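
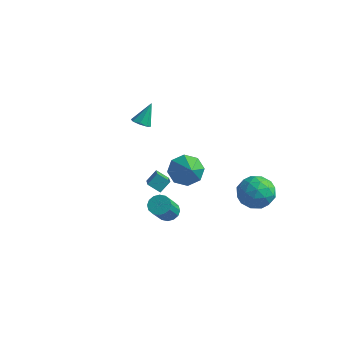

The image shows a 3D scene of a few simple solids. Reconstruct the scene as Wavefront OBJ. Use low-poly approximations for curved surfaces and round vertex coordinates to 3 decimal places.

v -2.494 0.943 -3.359
v -1.701 -0.085 -2.627
v -2.251 1.574 -2.735
v -1.458 0.547 -2.003
v -1.762 1.153 -3.857
v -0.969 0.126 -3.125
v -1.519 1.785 -3.233
v -0.726 0.757 -2.501
v 0.125 -0.716 -3.668
v 0.81 -0.725 -3.75
v 0.96 -1.814 -2.375
v 0.275 -1.804 -2.292
v 0.747 -0.453 -3.528
v 0.898 -1.541 -2.153
v 0.518 -0.251 -3.343
v 0.668 -1.339 -1.968
v 0.183 -0.174 -3.245
v 0.334 -1.262 -1.87
v -0.167 -0.242 -3.26
v -0.016 -1.33 -1.885
v -0.439 -0.436 -3.385
v -0.289 -1.525 -2.01
v -0.56 -0.706 -3.585
v -0.41 -1.795 -2.21
v -0.498 -0.979 -3.807
v -0.347 -2.067 -2.432
v -0.268 -1.181 -3.992
v -0.118 -2.269 -2.617
v 0.066 -1.258 -4.09
v 0.217 -2.346 -2.715
v 0.416 -1.19 -4.075
v 0.567 -2.278 -2.7
v 0.689 -0.995 -3.95
v 0.839 -2.084 -2.575
v 3.308 3.612 -2.971
v 4.415 3.316 -3.286
v 3.145 1.964 -1.994
v 4.252 1.668 -2.309
v 4.07 2.564 -1.55
v 4.17 3.583 -2.154
v 3.39 1.697 -3.126
v 3.49 2.716 -3.73
v 4.466 2.133 -3.381
v 4.885 2.669 -2.408
v 2.675 2.611 -2.872
v 3.094 3.147 -1.899
v 3.875 3.609 -3.214
v 3.685 1.671 -2.066
v 3.577 2.198 -1.62
v 4.228 2.024 -1.805
v 3.732 3.765 -2.549
v 4.382 3.592 -2.734
v 4.179 3.15 -1.714
v 3.178 1.688 -2.546
v 3.828 1.515 -2.731
v 3.332 3.256 -3.475
v 3.983 3.082 -3.66
v 3.381 2.13 -3.566
v 4.556 2.739 -3.455
v 4.461 1.771 -2.881
v 3.954 1.788 -3.361
v 4.013 2.386 -3.716
v 4.803 3.054 -2.883
v 4.707 2.086 -2.309
v 4.6 2.612 -1.863
v 4.659 3.211 -2.218
v 4.833 2.359 -2.939
v 2.853 3.194 -2.971
v 2.757 2.226 -2.397
v 2.901 2.069 -3.062
v 2.96 2.668 -3.417
v 3.099 3.509 -2.399
v 3.004 2.541 -1.825
v 3.547 2.894 -1.564
v 3.606 3.492 -1.919
v 2.727 2.921 -2.341
v -3.782 2.274 0.304
v -3.205 2.058 0.374
v -3.618 3.126 1.576
v -3.221 2.453 0.111
v -3.565 2.743 -0.038
v -4.037 2.759 0.012
v -4.359 2.49 0.234
v -4.344 2.095 0.496
v -3.999 1.805 0.646
v -3.528 1.79 0.595
v 2.755 -2.897 2.507
v 3.173 -3.346 1.717
v 3.865 -4.023 3.733
v 3.559 -2.723 1.939
v 3.474 -2.203 2.494
v 2.968 -2.089 3.056
v 2.337 -2.449 3.297
v 1.951 -3.072 3.075
v 2.036 -3.592 2.521
v 2.542 -3.706 1.958
f 2 4 1
f 5 2 1
f 1 4 3
f 3 5 1
f 2 8 4
f 6 2 5
f 6 8 2
f 4 8 3
f 7 5 3
f 3 8 7
f 7 6 5
f 8 6 7
f 10 9 13
f 10 13 11
f 11 13 14
f 11 14 12
f 13 9 15
f 13 15 14
f 14 15 16
f 14 16 12
f 15 9 17
f 15 17 16
f 16 17 18
f 16 18 12
f 17 9 19
f 17 19 18
f 18 19 20
f 18 20 12
f 19 9 21
f 19 21 20
f 20 21 22
f 20 22 12
f 21 9 23
f 21 23 22
f 22 23 24
f 22 24 12
f 23 9 25
f 23 25 24
f 24 25 26
f 24 26 12
f 25 9 27
f 25 27 26
f 26 27 28
f 26 28 12
f 27 9 29
f 27 29 28
f 28 29 30
f 28 30 12
f 29 9 31
f 29 31 30
f 30 31 32
f 30 32 12
f 31 9 33
f 31 33 32
f 32 33 34
f 32 34 12
f 33 9 10
f 33 10 34
f 34 10 11
f 34 11 12
f 35 72 51
f 72 46 75
f 51 75 40
f 72 75 51
f 35 51 47
f 51 40 52
f 47 52 36
f 51 52 47
f 35 47 56
f 47 36 57
f 56 57 42
f 47 57 56
f 35 56 68
f 56 42 71
f 68 71 45
f 56 71 68
f 35 68 72
f 68 45 76
f 72 76 46
f 68 76 72
f 36 52 63
f 52 40 66
f 63 66 44
f 52 66 63
f 40 75 53
f 75 46 74
f 53 74 39
f 75 74 53
f 46 76 73
f 76 45 69
f 73 69 37
f 76 69 73
f 45 71 70
f 71 42 58
f 70 58 41
f 71 58 70
f 42 57 62
f 57 36 59
f 62 59 43
f 57 59 62
f 38 64 50
f 64 44 65
f 50 65 39
f 64 65 50
f 38 50 48
f 50 39 49
f 48 49 37
f 50 49 48
f 38 48 55
f 48 37 54
f 55 54 41
f 48 54 55
f 38 55 60
f 55 41 61
f 60 61 43
f 55 61 60
f 38 60 64
f 60 43 67
f 64 67 44
f 60 67 64
f 39 65 53
f 65 44 66
f 53 66 40
f 65 66 53
f 37 49 73
f 49 39 74
f 73 74 46
f 49 74 73
f 41 54 70
f 54 37 69
f 70 69 45
f 54 69 70
f 43 61 62
f 61 41 58
f 62 58 42
f 61 58 62
f 44 67 63
f 67 43 59
f 63 59 36
f 67 59 63
f 78 77 80
f 78 80 79
f 80 77 81
f 80 81 79
f 81 77 82
f 81 82 79
f 82 77 83
f 82 83 79
f 83 77 84
f 83 84 79
f 84 77 85
f 84 85 79
f 85 77 86
f 85 86 79
f 86 77 78
f 86 78 79
f 88 87 90
f 88 90 89
f 90 87 91
f 90 91 89
f 91 87 92
f 91 92 89
f 92 87 93
f 92 93 89
f 93 87 94
f 93 94 89
f 94 87 95
f 94 95 89
f 95 87 96
f 95 96 89
f 96 87 88
f 96 88 89



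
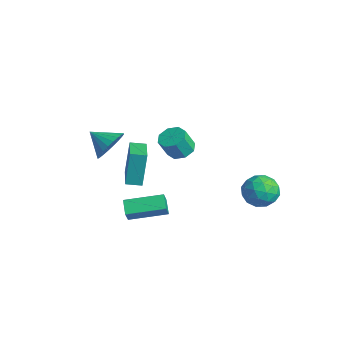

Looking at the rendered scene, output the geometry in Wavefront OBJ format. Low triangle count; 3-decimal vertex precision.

v 0.482 -0.262 0.259
v 0.898 -0.856 -0.08
v 0.993 -1.452 1.083
v 0.578 -0.858 1.421
v 1.258 -0.403 0.123
v 1.353 -1 1.285
v 1.164 0.132 0.405
v 1.259 -0.465 1.567
v 0.67 0.436 0.601
v 0.765 -0.16 1.764
v 0.067 0.332 0.597
v 0.162 -0.264 1.76
v -0.293 -0.12 0.395
v -0.198 -0.717 1.557
v -0.199 -0.655 0.113
v -0.104 -1.252 1.275
v 0.295 -0.96 -0.084
v 0.39 -1.556 1.079
v 2.317 -4.258 -1.714
v 2.696 -4.578 -0.963
v 3.142 -2.397 -1.337
v 3.521 -2.717 -0.586
v 3.099 -4.503 -2.214
v 3.478 -4.823 -1.463
v 3.924 -2.642 -1.837
v 4.303 -2.962 -1.086
v -1.222 -3.479 0.406
v -0.501 -4.222 0.636
v -2.218 -4.221 1.134
v -0.458 -3.966 0.957
v -0.53 -3.635 1.195
v -0.708 -3.281 1.312
v -0.964 -2.956 1.292
v -1.259 -2.712 1.137
v -1.549 -2.584 0.87
v -1.789 -2.592 0.533
v -1.942 -2.736 0.177
v -1.985 -2.992 -0.144
v -1.913 -3.323 -0.382
v -1.735 -3.677 -0.5
v -1.479 -4.002 -0.479
v -1.184 -4.246 -0.324
v -0.894 -4.374 -0.058
v -0.654 -4.366 0.279
v -3.4 -1.729 -3.457
v -3.686 -1.294 -1.402
v -3.011 -0.914 -3.575
v -3.298 -0.48 -1.52
v -1.522 -2.56 -3.02
v -1.809 -2.126 -0.965
v -1.134 -1.746 -3.138
v -1.42 -1.311 -1.083
v 3.154 3.099 -1.781
v 3.927 3.053 -2.523
v 4.053 2.007 -0.777
v 4.826 1.961 -1.519
v 4.667 2.866 -0.965
v 4.111 3.541 -1.586
v 3.869 1.519 -1.714
v 3.313 2.194 -2.335
v 4.369 2.077 -2.482
v 4.862 2.909 -2.019
v 3.118 2.151 -1.281
v 3.611 2.983 -0.818
v 3.461 3.172 -2.24
v 4.519 1.888 -1.06
v 4.425 2.42 -0.734
v 4.88 2.393 -1.17
v 3.57 3.459 -1.689
v 4.024 3.432 -2.126
v 4.459 3.321 -1.21
v 3.956 1.628 -1.174
v 4.41 1.601 -1.611
v 3.1 2.667 -2.13
v 3.555 2.64 -2.566
v 3.521 1.739 -2.09
v 4.175 2.571 -2.652
v 4.704 1.929 -2.062
v 4.141 1.67 -2.177
v 3.815 2.066 -2.541
v 4.465 3.06 -2.38
v 4.994 2.418 -1.79
v 4.901 2.95 -1.464
v 4.574 3.347 -1.829
v 4.725 2.487 -2.356
v 2.986 2.642 -1.51
v 3.515 2 -0.92
v 3.406 1.713 -1.471
v 3.079 2.11 -1.836
v 3.276 3.131 -1.238
v 3.805 2.489 -0.648
v 4.165 2.994 -0.759
v 3.839 3.39 -1.123
v 3.255 2.573 -0.944
f 2 1 5
f 2 5 3
f 3 5 6
f 3 6 4
f 5 1 7
f 5 7 6
f 6 7 8
f 6 8 4
f 7 1 9
f 7 9 8
f 8 9 10
f 8 10 4
f 9 1 11
f 9 11 10
f 10 11 12
f 10 12 4
f 11 1 13
f 11 13 12
f 12 13 14
f 12 14 4
f 13 1 15
f 13 15 14
f 14 15 16
f 14 16 4
f 15 1 17
f 15 17 16
f 16 17 18
f 16 18 4
f 17 1 2
f 17 2 18
f 18 2 3
f 18 3 4
f 20 22 19
f 23 20 19
f 19 22 21
f 21 23 19
f 20 26 22
f 24 20 23
f 24 26 20
f 22 26 21
f 25 23 21
f 21 26 25
f 25 24 23
f 26 24 25
f 28 27 30
f 28 30 29
f 30 27 31
f 30 31 29
f 31 27 32
f 31 32 29
f 32 27 33
f 32 33 29
f 33 27 34
f 33 34 29
f 34 27 35
f 34 35 29
f 35 27 36
f 35 36 29
f 36 27 37
f 36 37 29
f 37 27 38
f 37 38 29
f 38 27 39
f 38 39 29
f 39 27 40
f 39 40 29
f 40 27 41
f 40 41 29
f 41 27 42
f 41 42 29
f 42 27 43
f 42 43 29
f 43 27 44
f 43 44 29
f 44 27 28
f 44 28 29
f 46 48 45
f 49 46 45
f 45 48 47
f 47 49 45
f 46 52 48
f 50 46 49
f 50 52 46
f 48 52 47
f 51 49 47
f 47 52 51
f 51 50 49
f 52 50 51
f 53 90 69
f 90 64 93
f 69 93 58
f 90 93 69
f 53 69 65
f 69 58 70
f 65 70 54
f 69 70 65
f 53 65 74
f 65 54 75
f 74 75 60
f 65 75 74
f 53 74 86
f 74 60 89
f 86 89 63
f 74 89 86
f 53 86 90
f 86 63 94
f 90 94 64
f 86 94 90
f 54 70 81
f 70 58 84
f 81 84 62
f 70 84 81
f 58 93 71
f 93 64 92
f 71 92 57
f 93 92 71
f 64 94 91
f 94 63 87
f 91 87 55
f 94 87 91
f 63 89 88
f 89 60 76
f 88 76 59
f 89 76 88
f 60 75 80
f 75 54 77
f 80 77 61
f 75 77 80
f 56 82 68
f 82 62 83
f 68 83 57
f 82 83 68
f 56 68 66
f 68 57 67
f 66 67 55
f 68 67 66
f 56 66 73
f 66 55 72
f 73 72 59
f 66 72 73
f 56 73 78
f 73 59 79
f 78 79 61
f 73 79 78
f 56 78 82
f 78 61 85
f 82 85 62
f 78 85 82
f 57 83 71
f 83 62 84
f 71 84 58
f 83 84 71
f 55 67 91
f 67 57 92
f 91 92 64
f 67 92 91
f 59 72 88
f 72 55 87
f 88 87 63
f 72 87 88
f 61 79 80
f 79 59 76
f 80 76 60
f 79 76 80
f 62 85 81
f 85 61 77
f 81 77 54
f 85 77 81



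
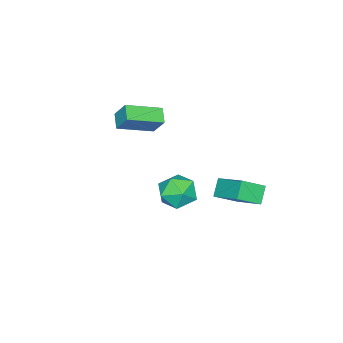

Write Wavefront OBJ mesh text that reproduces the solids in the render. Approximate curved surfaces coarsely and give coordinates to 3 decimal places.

v -0.245 -2.005 1.199
v -0.091 -1.248 2.282
v 0.431 -1.46 0.722
v 0.584 -0.704 1.805
v 1.256 -3.276 1.875
v 1.409 -2.52 2.958
v 1.931 -2.732 1.398
v 2.085 -1.975 2.481
v 0.421 2.382 -1.365
v 1.028 4.094 -0.394
v -0.592 3.177 -2.135
v 0.015 4.89 -1.164
v 1.185 2.57 -2.176
v 1.792 4.283 -1.205
v 0.172 3.366 -2.946
v 0.779 5.078 -1.975
v 2.718 2.356 -0.488
v 3.237 2.628 0.472
v 4.183 1.412 -1.012
v 4.702 1.684 -0.052
v 3.823 0.982 -0.037
v 2.918 1.565 0.287
v 4.502 2.475 -0.827
v 3.597 3.058 -0.503
v 4.34 2.701 0.263
v 3.92 1.779 0.751
v 3.5 2.261 -1.291
v 3.08 1.339 -0.803
f 2 4 1
f 5 2 1
f 1 4 3
f 3 5 1
f 2 8 4
f 6 2 5
f 6 8 2
f 4 8 3
f 7 5 3
f 3 8 7
f 7 6 5
f 8 6 7
f 10 12 9
f 13 10 9
f 9 12 11
f 11 13 9
f 10 16 12
f 14 10 13
f 14 16 10
f 12 16 11
f 15 13 11
f 11 16 15
f 15 14 13
f 16 14 15
f 17 28 22
f 17 22 18
f 17 18 24
f 17 24 27
f 17 27 28
f 18 22 26
f 22 28 21
f 28 27 19
f 27 24 23
f 24 18 25
f 20 26 21
f 20 21 19
f 20 19 23
f 20 23 25
f 20 25 26
f 21 26 22
f 19 21 28
f 23 19 27
f 25 23 24
f 26 25 18



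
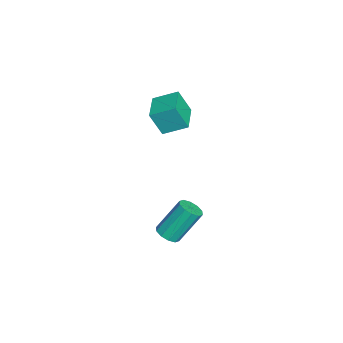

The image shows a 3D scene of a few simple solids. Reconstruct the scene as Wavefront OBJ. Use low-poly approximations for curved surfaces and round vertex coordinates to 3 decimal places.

v -4.376 -2.411 0.834
v -4.344 -3.065 2.228
v -4.365 -1.098 1.45
v -4.333 -1.753 2.844
v -2.647 -2.407 0.796
v -2.615 -3.062 2.19
v -2.636 -1.095 1.412
v -2.604 -1.749 2.806
v 3.201 -1.615 -2.064
v 3.75 -1.878 -1.761
v 3.327 -0.789 -0.052
v 2.779 -0.525 -0.356
v 3.867 -1.525 -1.957
v 3.444 -0.436 -0.248
v 3.73 -1.206 -2.194
v 3.307 -0.117 -0.485
v 3.391 -1.044 -2.381
v 2.968 0.046 -0.673
v 2.98 -1.099 -2.448
v 2.557 -0.01 -0.739
v 2.653 -1.351 -2.368
v 2.23 -0.262 -0.659
v 2.536 -1.704 -2.172
v 2.113 -0.615 -0.463
v 2.673 -2.023 -1.935
v 2.25 -0.934 -0.226
v 3.012 -2.186 -1.747
v 2.589 -1.096 -0.039
v 3.423 -2.13 -1.681
v 3 -1.041 0.028
f 2 4 1
f 5 2 1
f 1 4 3
f 3 5 1
f 2 8 4
f 6 2 5
f 6 8 2
f 4 8 3
f 7 5 3
f 3 8 7
f 7 6 5
f 8 6 7
f 10 9 13
f 10 13 11
f 11 13 14
f 11 14 12
f 13 9 15
f 13 15 14
f 14 15 16
f 14 16 12
f 15 9 17
f 15 17 16
f 16 17 18
f 16 18 12
f 17 9 19
f 17 19 18
f 18 19 20
f 18 20 12
f 19 9 21
f 19 21 20
f 20 21 22
f 20 22 12
f 21 9 23
f 21 23 22
f 22 23 24
f 22 24 12
f 23 9 25
f 23 25 24
f 24 25 26
f 24 26 12
f 25 9 27
f 25 27 26
f 26 27 28
f 26 28 12
f 27 9 29
f 27 29 28
f 28 29 30
f 28 30 12
f 29 9 10
f 29 10 30
f 30 10 11
f 30 11 12



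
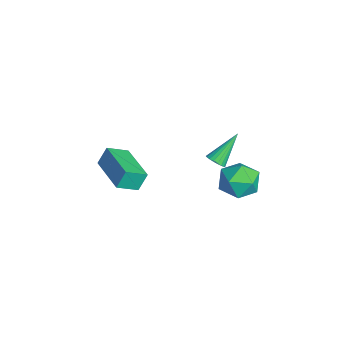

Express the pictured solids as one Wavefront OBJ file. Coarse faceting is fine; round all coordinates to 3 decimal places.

v 2.22 -3.223 2.205
v 2.058 -2.761 3.077
v 2.038 -2.207 1.633
v 1.876 -1.745 2.506
v 4.364 -2.755 2.354
v 4.202 -2.293 3.227
v 4.182 -1.739 1.783
v 4.02 -1.277 2.655
v 3.572 3.97 1.36
v 4.499 3.425 1.488
v 2.861 2.575 0.572
v 3.788 2.03 0.7
v 3.18 2.273 1.562
v 3.619 3.135 2.049
v 3.741 2.865 0.011
v 4.18 3.727 0.498
v 4.603 2.742 0.654
v 4.257 2.377 1.613
v 3.103 3.623 0.447
v 2.757 3.258 1.406
v -2.35 3.343 -3.288
v -1.85 3.32 -3.015
v -3.03 4.617 -1.932
v -1.816 3.499 -3.166
v -1.873 3.651 -3.338
v -2.014 3.75 -3.501
v -2.212 3.779 -3.628
v -2.434 3.732 -3.695
v -2.642 3.618 -3.693
v -2.799 3.457 -3.62
v -2.879 3.276 -3.489
v -2.867 3.106 -3.324
v -2.766 2.978 -3.152
v -2.593 2.912 -3.004
v -2.378 2.921 -2.905
v -2.158 3.004 -2.872
v -1.971 3.144 -2.911
f 2 4 1
f 5 2 1
f 1 4 3
f 3 5 1
f 2 8 4
f 6 2 5
f 6 8 2
f 4 8 3
f 7 5 3
f 3 8 7
f 7 6 5
f 8 6 7
f 9 20 14
f 9 14 10
f 9 10 16
f 9 16 19
f 9 19 20
f 10 14 18
f 14 20 13
f 20 19 11
f 19 16 15
f 16 10 17
f 12 18 13
f 12 13 11
f 12 11 15
f 12 15 17
f 12 17 18
f 13 18 14
f 11 13 20
f 15 11 19
f 17 15 16
f 18 17 10
f 22 21 24
f 22 24 23
f 24 21 25
f 24 25 23
f 25 21 26
f 25 26 23
f 26 21 27
f 26 27 23
f 27 21 28
f 27 28 23
f 28 21 29
f 28 29 23
f 29 21 30
f 29 30 23
f 30 21 31
f 30 31 23
f 31 21 32
f 31 32 23
f 32 21 33
f 32 33 23
f 33 21 34
f 33 34 23
f 34 21 35
f 34 35 23
f 35 21 36
f 35 36 23
f 36 21 37
f 36 37 23
f 37 21 22
f 37 22 23



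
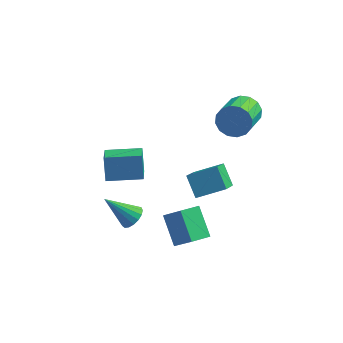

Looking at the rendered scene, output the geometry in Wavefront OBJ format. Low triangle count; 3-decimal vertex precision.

v 0.07 -0.773 -0.169
v 1.558 -0.216 0.49
v 0.045 0.727 -1.383
v 1.534 1.284 -0.724
v 0.786 -1.544 -1.136
v 2.275 -0.987 -0.477
v 0.762 -0.044 -2.35
v 2.25 0.513 -1.691
v 2.011 3.498 1.899
v 2.692 3.807 2.577
v 2.651 1.831 3.519
v 1.969 1.522 2.841
v 2.228 3.919 2.79
v 2.187 1.943 3.733
v 1.706 3.918 2.765
v 1.665 1.942 3.708
v 1.265 3.804 2.508
v 1.224 1.828 3.451
v 1.024 3.609 2.087
v 0.983 1.632 3.03
v 1.048 3.383 1.616
v 1.007 1.407 2.559
v 1.329 3.189 1.221
v 1.288 1.213 2.163
v 1.793 3.077 1.007
v 1.752 1.101 1.95
v 2.315 3.078 1.032
v 2.274 1.102 1.975
v 2.756 3.192 1.289
v 2.715 1.216 2.232
v 2.997 3.388 1.71
v 2.956 1.411 2.653
v 2.973 3.613 2.181
v 2.932 1.637 3.124
v -3.933 -2.051 -0.504
v -4.213 -1.427 0.831
v -4.291 -0.79 -1.168
v -4.572 -0.166 0.167
v -2.048 -1.454 -0.387
v -2.329 -0.83 0.948
v -2.407 -0.193 -1.051
v -2.687 0.431 0.284
v -2.33 -2.62 -2.664
v -1.78 -2.74 -2.154
v -3.75 -2.88 -1.196
v -1.833 -2.38 -2.142
v -2 -2.075 -2.249
v -2.243 -1.896 -2.452
v -2.505 -1.882 -2.704
v -2.727 -2.037 -2.946
v -2.859 -2.326 -3.124
v -2.869 -2.682 -3.197
v -2.755 -3.024 -3.147
v -2.544 -3.274 -2.987
v -2.284 -3.374 -2.754
v -2.034 -3.301 -2.499
v -1.852 -3.072 -2.283
v 0.965 -2.891 -3.567
v 0.027 -1.724 -2.318
v -0.11 -2.455 -4.782
v -1.048 -1.289 -3.533
v 1.708 -1.951 -3.887
v 0.77 -0.785 -2.638
v 0.633 -1.516 -5.102
v -0.305 -0.349 -3.853
f 2 4 1
f 5 2 1
f 1 4 3
f 3 5 1
f 2 8 4
f 6 2 5
f 6 8 2
f 4 8 3
f 7 5 3
f 3 8 7
f 7 6 5
f 8 6 7
f 10 9 13
f 10 13 11
f 11 13 14
f 11 14 12
f 13 9 15
f 13 15 14
f 14 15 16
f 14 16 12
f 15 9 17
f 15 17 16
f 16 17 18
f 16 18 12
f 17 9 19
f 17 19 18
f 18 19 20
f 18 20 12
f 19 9 21
f 19 21 20
f 20 21 22
f 20 22 12
f 21 9 23
f 21 23 22
f 22 23 24
f 22 24 12
f 23 9 25
f 23 25 24
f 24 25 26
f 24 26 12
f 25 9 27
f 25 27 26
f 26 27 28
f 26 28 12
f 27 9 29
f 27 29 28
f 28 29 30
f 28 30 12
f 29 9 31
f 29 31 30
f 30 31 32
f 30 32 12
f 31 9 33
f 31 33 32
f 32 33 34
f 32 34 12
f 33 9 10
f 33 10 34
f 34 10 11
f 34 11 12
f 36 38 35
f 39 36 35
f 35 38 37
f 37 39 35
f 36 42 38
f 40 36 39
f 40 42 36
f 38 42 37
f 41 39 37
f 37 42 41
f 41 40 39
f 42 40 41
f 44 43 46
f 44 46 45
f 46 43 47
f 46 47 45
f 47 43 48
f 47 48 45
f 48 43 49
f 48 49 45
f 49 43 50
f 49 50 45
f 50 43 51
f 50 51 45
f 51 43 52
f 51 52 45
f 52 43 53
f 52 53 45
f 53 43 54
f 53 54 45
f 54 43 55
f 54 55 45
f 55 43 56
f 55 56 45
f 56 43 57
f 56 57 45
f 57 43 44
f 57 44 45
f 59 61 58
f 62 59 58
f 58 61 60
f 60 62 58
f 59 65 61
f 63 59 62
f 63 65 59
f 61 65 60
f 64 62 60
f 60 65 64
f 64 63 62
f 65 63 64



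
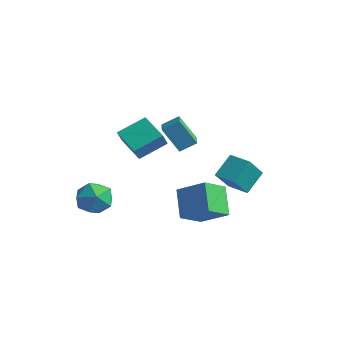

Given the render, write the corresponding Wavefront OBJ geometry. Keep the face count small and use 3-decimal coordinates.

v -3.29 -2.436 -1.457
v -2.245 -1.954 -1.162
v -2.875 -3.986 -0.398
v -1.83 -3.504 -0.103
v -2.839 -3.035 0.313
v -3.096 -2.077 -0.341
v -2.024 -3.863 -1.219
v -2.281 -2.905 -1.873
v -1.463 -2.836 -1.015
v -1.966 -2.324 -0.068
v -3.154 -3.616 -1.492
v -3.657 -3.104 -0.545
v -2.709 -0.632 2.61
v -2.544 -1.173 3.518
v -2.048 0.875 3.389
v -1.883 0.333 4.297
v -1.037 -1.073 2.043
v -0.872 -1.615 2.951
v -0.376 0.433 2.822
v -0.211 -0.108 3.73
v 1.393 0.824 -0.557
v 1.22 -0.628 0.386
v 2.949 1.291 0.446
v 2.776 -0.161 1.39
v 2.484 -0.119 -1.81
v 2.311 -1.571 -0.866
v 4.04 0.348 -0.806
v 3.867 -1.104 0.137
v -0.864 1.926 1.328
v -1.8 1.542 2.829
v -1.686 2.809 1.041
v -2.622 2.424 2.542
v -0.258 2.676 1.898
v -1.194 2.291 3.399
v -1.08 3.558 1.611
v -2.016 3.174 3.112
v 1.096 2.592 -0.031
v 1.088 3.874 0.975
v 1.163 3.653 -1.383
v 1.155 4.936 -0.376
v 2.485 2.564 0.016
v 2.477 3.847 1.023
v 2.552 3.626 -1.335
v 2.544 4.908 -0.329
f 1 12 6
f 1 6 2
f 1 2 8
f 1 8 11
f 1 11 12
f 2 6 10
f 6 12 5
f 12 11 3
f 11 8 7
f 8 2 9
f 4 10 5
f 4 5 3
f 4 3 7
f 4 7 9
f 4 9 10
f 5 10 6
f 3 5 12
f 7 3 11
f 9 7 8
f 10 9 2
f 14 16 13
f 17 14 13
f 13 16 15
f 15 17 13
f 14 20 16
f 18 14 17
f 18 20 14
f 16 20 15
f 19 17 15
f 15 20 19
f 19 18 17
f 20 18 19
f 22 24 21
f 25 22 21
f 21 24 23
f 23 25 21
f 22 28 24
f 26 22 25
f 26 28 22
f 24 28 23
f 27 25 23
f 23 28 27
f 27 26 25
f 28 26 27
f 30 32 29
f 33 30 29
f 29 32 31
f 31 33 29
f 30 36 32
f 34 30 33
f 34 36 30
f 32 36 31
f 35 33 31
f 31 36 35
f 35 34 33
f 36 34 35
f 38 40 37
f 41 38 37
f 37 40 39
f 39 41 37
f 38 44 40
f 42 38 41
f 42 44 38
f 40 44 39
f 43 41 39
f 39 44 43
f 43 42 41
f 44 42 43



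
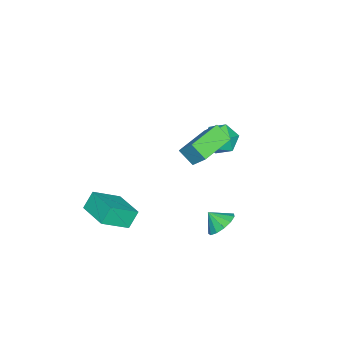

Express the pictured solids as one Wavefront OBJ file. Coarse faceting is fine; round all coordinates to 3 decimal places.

v 2.919 -3.675 -1.929
v 2.306 -3.401 -0.984
v 1.71 -2.677 -3.003
v 1.097 -2.403 -2.057
v 4.003 -2.097 -1.683
v 3.39 -1.823 -0.737
v 2.794 -1.099 -2.756
v 2.181 -0.825 -1.811
v -1.791 1.973 1.575
v -1.961 1.111 2.318
v -1.494 2.812 2.617
v -1.664 1.95 3.359
v 0.284 1.43 1.421
v 0.114 0.568 2.163
v 0.581 2.269 2.462
v 0.411 1.407 3.205
v -4.835 1.185 0.158
v -4.314 1.65 -0.656
v -3.326 0.93 0.976
v -2.805 1.395 0.162
v -3.434 1.982 0.802
v -4.367 2.14 0.297
v -3.273 0.44 0.023
v -4.206 0.598 -0.482
v -3.349 1.19 -0.739
v -3.449 2.143 -0.258
v -4.191 0.437 0.578
v -4.291 1.39 1.059
v 1.039 3.406 -2.203
v 1.565 2.891 -2.754
v 1.041 2.634 -1.477
v 1.89 3.168 -2.459
v 1.944 3.521 -2.084
v 1.711 3.838 -1.746
v 1.264 4.017 -1.553
v 0.746 4.003 -1.566
v 0.321 3.799 -1.782
v 0.124 3.471 -2.131
v 0.217 3.122 -2.503
v 0.571 2.863 -2.78
v 1.074 2.777 -2.873
f 2 4 1
f 5 2 1
f 1 4 3
f 3 5 1
f 2 8 4
f 6 2 5
f 6 8 2
f 4 8 3
f 7 5 3
f 3 8 7
f 7 6 5
f 8 6 7
f 10 12 9
f 13 10 9
f 9 12 11
f 11 13 9
f 10 16 12
f 14 10 13
f 14 16 10
f 12 16 11
f 15 13 11
f 11 16 15
f 15 14 13
f 16 14 15
f 17 28 22
f 17 22 18
f 17 18 24
f 17 24 27
f 17 27 28
f 18 22 26
f 22 28 21
f 28 27 19
f 27 24 23
f 24 18 25
f 20 26 21
f 20 21 19
f 20 19 23
f 20 23 25
f 20 25 26
f 21 26 22
f 19 21 28
f 23 19 27
f 25 23 24
f 26 25 18
f 30 29 32
f 30 32 31
f 32 29 33
f 32 33 31
f 33 29 34
f 33 34 31
f 34 29 35
f 34 35 31
f 35 29 36
f 35 36 31
f 36 29 37
f 36 37 31
f 37 29 38
f 37 38 31
f 38 29 39
f 38 39 31
f 39 29 40
f 39 40 31
f 40 29 41
f 40 41 31
f 41 29 30
f 41 30 31



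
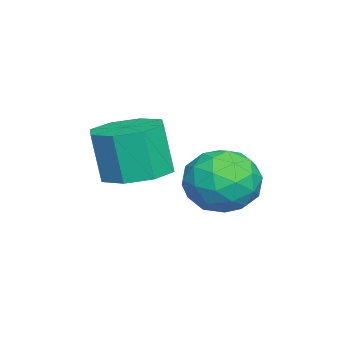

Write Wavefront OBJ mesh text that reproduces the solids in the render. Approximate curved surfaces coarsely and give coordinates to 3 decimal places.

v 2.493 2.134 0.691
v 3.085 1.408 1.439
v 0.815 1.332 1.241
v 1.407 0.606 1.989
v 1.348 1.782 2.216
v 2.385 2.278 1.876
v 1.515 0.462 0.804
v 2.552 0.958 0.464
v 2.481 0.375 1.509
v 2.378 1.191 2.381
v 1.522 1.549 0.299
v 1.419 2.365 1.171
v 2.936 1.841 1.016
v 0.964 0.899 1.664
v 0.929 1.59 1.797
v 1.277 1.163 2.237
v 2.525 2.352 1.273
v 2.873 1.926 1.713
v 1.852 2.145 2.17
v 1.027 0.814 0.967
v 1.375 0.388 1.407
v 2.623 1.577 0.443
v 2.971 1.15 0.883
v 2.048 0.595 0.51
v 2.929 0.808 1.497
v 1.943 0.336 1.821
v 2.006 0.252 1.124
v 2.616 0.543 0.924
v 2.869 1.287 2.01
v 1.882 0.816 2.334
v 1.847 1.507 2.467
v 2.457 1.798 2.267
v 2.513 0.68 2.051
v 2.018 1.924 0.346
v 1.031 1.453 0.67
v 1.443 0.942 0.413
v 2.053 1.233 0.213
v 1.957 2.404 0.859
v 0.971 1.932 1.183
v 1.284 2.197 1.756
v 1.894 2.488 1.556
v 1.387 2.06 0.629
v 3.206 -0.722 1.957
v 4.268 -0.844 2.005
v 4.156 -1.159 3.672
v 3.094 -1.038 3.623
v 4.035 -0.07 2.136
v 3.923 -0.385 3.802
v 3.316 0.322 2.162
v 3.204 0.007 3.828
v 2.533 0.102 2.068
v 2.421 -0.213 3.734
v 2.144 -0.601 1.908
v 2.032 -0.916 3.575
v 2.377 -1.375 1.778
v 2.265 -1.69 3.444
v 3.096 -1.767 1.752
v 2.984 -2.082 3.418
v 3.879 -1.547 1.846
v 3.767 -1.862 3.512
f 1 38 17
f 38 12 41
f 17 41 6
f 38 41 17
f 1 17 13
f 17 6 18
f 13 18 2
f 17 18 13
f 1 13 22
f 13 2 23
f 22 23 8
f 13 23 22
f 1 22 34
f 22 8 37
f 34 37 11
f 22 37 34
f 1 34 38
f 34 11 42
f 38 42 12
f 34 42 38
f 2 18 29
f 18 6 32
f 29 32 10
f 18 32 29
f 6 41 19
f 41 12 40
f 19 40 5
f 41 40 19
f 12 42 39
f 42 11 35
f 39 35 3
f 42 35 39
f 11 37 36
f 37 8 24
f 36 24 7
f 37 24 36
f 8 23 28
f 23 2 25
f 28 25 9
f 23 25 28
f 4 30 16
f 30 10 31
f 16 31 5
f 30 31 16
f 4 16 14
f 16 5 15
f 14 15 3
f 16 15 14
f 4 14 21
f 14 3 20
f 21 20 7
f 14 20 21
f 4 21 26
f 21 7 27
f 26 27 9
f 21 27 26
f 4 26 30
f 26 9 33
f 30 33 10
f 26 33 30
f 5 31 19
f 31 10 32
f 19 32 6
f 31 32 19
f 3 15 39
f 15 5 40
f 39 40 12
f 15 40 39
f 7 20 36
f 20 3 35
f 36 35 11
f 20 35 36
f 9 27 28
f 27 7 24
f 28 24 8
f 27 24 28
f 10 33 29
f 33 9 25
f 29 25 2
f 33 25 29
f 44 43 47
f 44 47 45
f 45 47 48
f 45 48 46
f 47 43 49
f 47 49 48
f 48 49 50
f 48 50 46
f 49 43 51
f 49 51 50
f 50 51 52
f 50 52 46
f 51 43 53
f 51 53 52
f 52 53 54
f 52 54 46
f 53 43 55
f 53 55 54
f 54 55 56
f 54 56 46
f 55 43 57
f 55 57 56
f 56 57 58
f 56 58 46
f 57 43 59
f 57 59 58
f 58 59 60
f 58 60 46
f 59 43 44
f 59 44 60
f 60 44 45
f 60 45 46



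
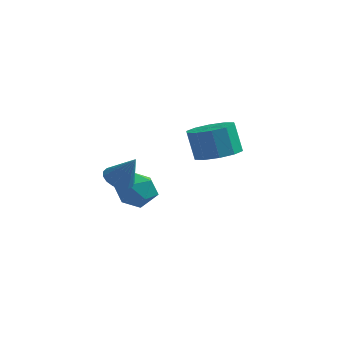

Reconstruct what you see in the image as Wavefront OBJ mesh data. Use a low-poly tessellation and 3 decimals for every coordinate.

v 3.117 -1.665 2.18
v 3.842 -0.958 2.296
v 3.409 -0.727 3.596
v 2.683 -1.435 3.48
v 3.326 -0.673 2.073
v 2.893 -0.442 3.374
v 2.729 -0.767 1.891
v 2.296 -0.536 3.192
v 2.281 -1.204 1.82
v 1.848 -0.973 3.12
v 2.152 -1.818 1.886
v 1.719 -1.587 3.186
v 2.391 -2.373 2.064
v 1.958 -2.142 3.364
v 2.907 -2.658 2.286
v 2.474 -2.427 3.587
v 3.504 -2.564 2.468
v 3.071 -2.333 3.769
v 3.952 -2.127 2.54
v 3.519 -1.896 3.84
v 4.081 -1.513 2.474
v 3.648 -1.282 3.774
v -1.42 -1.206 -0.285
v -0.801 -1.195 -0.672
v -0.6 -1.314 1.025
v -0.863 -0.858 -0.605
v -1.053 -0.601 -0.465
v -1.327 -0.482 -0.283
v -1.623 -0.529 -0.103
v -1.871 -0.731 0.036
v -2.017 -1.042 0.102
v -2.026 -1.39 0.078
v -1.896 -1.697 -0.028
v -1.657 -1.89 -0.194
v -1.363 -1.927 -0.381
v -1.083 -1.799 -0.545
v -0.88 -1.535 -0.65
v -2.309 1.685 -2.004
v -1.575 1.756 -2.739
v -1.625 0.244 -1.461
v -0.891 0.315 -2.196
v -0.899 0.987 -1.401
v -1.321 1.878 -1.736
v -1.879 0.122 -2.464
v -2.301 1.013 -2.799
v -1.309 0.791 -3.023
v -0.704 1.325 -2.366
v -2.496 0.675 -1.834
v -1.891 1.209 -1.177
f 2 1 5
f 2 5 3
f 3 5 6
f 3 6 4
f 5 1 7
f 5 7 6
f 6 7 8
f 6 8 4
f 7 1 9
f 7 9 8
f 8 9 10
f 8 10 4
f 9 1 11
f 9 11 10
f 10 11 12
f 10 12 4
f 11 1 13
f 11 13 12
f 12 13 14
f 12 14 4
f 13 1 15
f 13 15 14
f 14 15 16
f 14 16 4
f 15 1 17
f 15 17 16
f 16 17 18
f 16 18 4
f 17 1 19
f 17 19 18
f 18 19 20
f 18 20 4
f 19 1 21
f 19 21 20
f 20 21 22
f 20 22 4
f 21 1 2
f 21 2 22
f 22 2 3
f 22 3 4
f 24 23 26
f 24 26 25
f 26 23 27
f 26 27 25
f 27 23 28
f 27 28 25
f 28 23 29
f 28 29 25
f 29 23 30
f 29 30 25
f 30 23 31
f 30 31 25
f 31 23 32
f 31 32 25
f 32 23 33
f 32 33 25
f 33 23 34
f 33 34 25
f 34 23 35
f 34 35 25
f 35 23 36
f 35 36 25
f 36 23 37
f 36 37 25
f 37 23 24
f 37 24 25
f 38 49 43
f 38 43 39
f 38 39 45
f 38 45 48
f 38 48 49
f 39 43 47
f 43 49 42
f 49 48 40
f 48 45 44
f 45 39 46
f 41 47 42
f 41 42 40
f 41 40 44
f 41 44 46
f 41 46 47
f 42 47 43
f 40 42 49
f 44 40 48
f 46 44 45
f 47 46 39



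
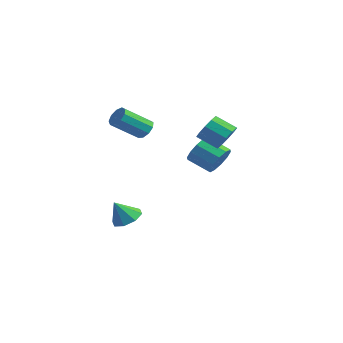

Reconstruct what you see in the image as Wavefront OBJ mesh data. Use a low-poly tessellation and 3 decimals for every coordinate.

v -0.133 -2.642 2.356
v 0.47 -2.634 2.647
v -0.043 -4.089 3.755
v -0.647 -4.098 3.464
v 0.183 -2.359 2.875
v -0.331 -3.815 3.982
v -0.253 -2.217 2.86
v -0.766 -3.673 3.968
v -0.632 -2.274 2.609
v -1.146 -3.729 3.717
v -0.778 -2.503 2.24
v -1.292 -3.959 3.348
v -0.623 -2.797 1.926
v -1.136 -4.253 3.033
v -0.238 -3.019 1.812
v -0.751 -4.475 2.92
v 0.196 -3.064 1.953
v -0.318 -4.52 3.061
v 0.475 -2.912 2.283
v -0.038 -4.368 3.391
v -1.356 -2.892 -4.304
v -0.799 -3.577 -4.563
v -1.624 -3.568 -3.096
v -0.459 -3.074 -4.206
v -0.645 -2.464 -3.907
v -1.247 -2.105 -3.839
v -1.913 -2.207 -4.044
v -2.252 -2.71 -4.401
v -2.067 -3.32 -4.701
v -1.465 -3.679 -4.768
v 3.198 0.048 1.988
v 3.573 0.344 2.74
v 2.616 -0.232 3.443
v 2.242 -0.528 2.692
v 3.215 0.725 2.566
v 2.259 0.148 3.27
v 2.852 0.847 2.172
v 1.895 0.271 2.876
v 2.621 0.664 1.708
v 1.664 0.088 2.411
v 2.61 0.246 1.35
v 1.653 -0.33 2.054
v 2.824 -0.248 1.237
v 1.867 -0.824 1.94
v 3.181 -0.628 1.41
v 2.225 -1.205 2.114
v 3.545 -0.751 1.804
v 2.588 -1.327 2.508
v 3.776 -0.568 2.269
v 2.819 -1.144 2.972
v 3.787 -0.15 2.626
v 2.83 -0.726 3.33
v 1.613 1.027 -0.274
v 2.112 0.967 0.533
v 0.905 0.453 1.24
v 0.407 0.513 0.434
v 1.87 1.502 0.508
v 0.663 0.988 1.216
v 1.53 1.855 0.185
v 0.323 1.341 0.892
v 1.222 1.892 -0.314
v 0.015 1.378 0.394
v 1.063 1.598 -0.797
v -0.143 1.084 -0.089
v 1.115 1.087 -1.08
v -0.092 0.573 -0.373
v 1.357 0.552 -1.056
v 0.15 0.038 -0.348
v 1.697 0.199 -0.732
v 0.49 -0.315 -0.025
v 2.005 0.162 -0.234
v 0.798 -0.352 0.474
v 2.163 0.456 0.249
v 0.957 -0.058 0.957
f 2 1 5
f 2 5 3
f 3 5 6
f 3 6 4
f 5 1 7
f 5 7 6
f 6 7 8
f 6 8 4
f 7 1 9
f 7 9 8
f 8 9 10
f 8 10 4
f 9 1 11
f 9 11 10
f 10 11 12
f 10 12 4
f 11 1 13
f 11 13 12
f 12 13 14
f 12 14 4
f 13 1 15
f 13 15 14
f 14 15 16
f 14 16 4
f 15 1 17
f 15 17 16
f 16 17 18
f 16 18 4
f 17 1 19
f 17 19 18
f 18 19 20
f 18 20 4
f 19 1 2
f 19 2 20
f 20 2 3
f 20 3 4
f 22 21 24
f 22 24 23
f 24 21 25
f 24 25 23
f 25 21 26
f 25 26 23
f 26 21 27
f 26 27 23
f 27 21 28
f 27 28 23
f 28 21 29
f 28 29 23
f 29 21 30
f 29 30 23
f 30 21 22
f 30 22 23
f 32 31 35
f 32 35 33
f 33 35 36
f 33 36 34
f 35 31 37
f 35 37 36
f 36 37 38
f 36 38 34
f 37 31 39
f 37 39 38
f 38 39 40
f 38 40 34
f 39 31 41
f 39 41 40
f 40 41 42
f 40 42 34
f 41 31 43
f 41 43 42
f 42 43 44
f 42 44 34
f 43 31 45
f 43 45 44
f 44 45 46
f 44 46 34
f 45 31 47
f 45 47 46
f 46 47 48
f 46 48 34
f 47 31 49
f 47 49 48
f 48 49 50
f 48 50 34
f 49 31 51
f 49 51 50
f 50 51 52
f 50 52 34
f 51 31 32
f 51 32 52
f 52 32 33
f 52 33 34
f 54 53 57
f 54 57 55
f 55 57 58
f 55 58 56
f 57 53 59
f 57 59 58
f 58 59 60
f 58 60 56
f 59 53 61
f 59 61 60
f 60 61 62
f 60 62 56
f 61 53 63
f 61 63 62
f 62 63 64
f 62 64 56
f 63 53 65
f 63 65 64
f 64 65 66
f 64 66 56
f 65 53 67
f 65 67 66
f 66 67 68
f 66 68 56
f 67 53 69
f 67 69 68
f 68 69 70
f 68 70 56
f 69 53 71
f 69 71 70
f 70 71 72
f 70 72 56
f 71 53 73
f 71 73 72
f 72 73 74
f 72 74 56
f 73 53 54
f 73 54 74
f 74 54 55
f 74 55 56



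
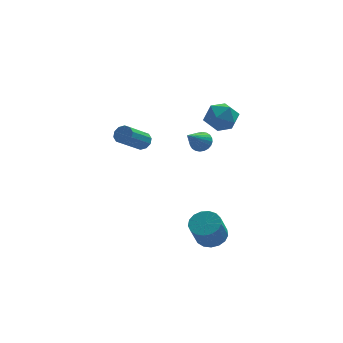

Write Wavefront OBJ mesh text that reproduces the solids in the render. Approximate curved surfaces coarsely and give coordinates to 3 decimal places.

v -1.499 -0.579 2.016
v -1.127 -0.461 2.458
v -2.188 -1.483 3.626
v -2.561 -1.601 3.184
v -1.382 -0.201 2.454
v -2.444 -1.223 3.621
v -1.682 -0.085 2.282
v -2.744 -1.107 3.449
v -1.913 -0.158 2.009
v -2.974 -1.18 3.176
v -1.985 -0.392 1.738
v -3.046 -1.414 2.906
v -1.872 -0.697 1.574
v -2.933 -1.719 2.742
v -1.616 -0.957 1.579
v -2.678 -1.979 2.746
v -1.316 -1.073 1.751
v -2.378 -2.095 2.918
v -1.086 -1 2.024
v -2.147 -2.022 3.191
v -1.014 -0.766 2.294
v -2.075 -1.788 3.462
v 2.075 3.238 -0.543
v 2.666 3.113 -0.211
v 1.185 2.182 0.643
v 2.579 3.332 -0.081
v 2.415 3.537 -0.022
v 2.199 3.696 -0.042
v 1.964 3.786 -0.138
v 1.746 3.792 -0.296
v 1.578 3.714 -0.491
v 1.486 3.564 -0.695
v 1.483 3.364 -0.875
v 1.57 3.144 -1.004
v 1.735 2.94 -1.064
v 1.951 2.78 -1.044
v 2.186 2.69 -0.948
v 2.404 2.684 -0.79
v 2.571 2.762 -0.594
v 2.664 2.913 -0.391
v 2.007 -2.203 -4.509
v 2.65 -2.825 -4.606
v 2.196 -3.519 -3.168
v 1.553 -2.897 -3.071
v 2.846 -2.508 -4.391
v 2.391 -3.201 -2.953
v 2.849 -2.12 -4.203
v 2.395 -2.814 -2.765
v 2.66 -1.752 -4.085
v 2.206 -2.445 -2.647
v 2.321 -1.486 -4.064
v 1.867 -2.18 -2.626
v 1.91 -1.386 -4.145
v 1.456 -2.079 -2.707
v 1.522 -1.472 -4.31
v 1.067 -2.166 -2.872
v 1.244 -1.726 -4.52
v 0.79 -2.42 -3.082
v 1.142 -2.089 -4.728
v 0.687 -2.783 -3.29
v 1.237 -2.478 -4.885
v 0.783 -3.172 -3.447
v 1.509 -2.805 -4.957
v 1.055 -3.498 -3.519
v 1.896 -2.993 -4.925
v 1.441 -3.687 -3.488
v 2.307 -3 -4.799
v 1.853 -3.694 -3.361
v 1.795 0.089 3.016
v 2.233 0.386 3.924
v 3.327 0.094 2.276
v 3.765 0.391 3.184
v 3.36 -0.574 3.087
v 2.414 -0.577 3.545
v 3.146 1.057 2.655
v 2.2 1.054 3.113
v 3.068 0.985 3.702
v 3.2 -0.023 3.968
v 2.36 0.503 2.232
v 2.492 -0.505 2.498
f 2 1 5
f 2 5 3
f 3 5 6
f 3 6 4
f 5 1 7
f 5 7 6
f 6 7 8
f 6 8 4
f 7 1 9
f 7 9 8
f 8 9 10
f 8 10 4
f 9 1 11
f 9 11 10
f 10 11 12
f 10 12 4
f 11 1 13
f 11 13 12
f 12 13 14
f 12 14 4
f 13 1 15
f 13 15 14
f 14 15 16
f 14 16 4
f 15 1 17
f 15 17 16
f 16 17 18
f 16 18 4
f 17 1 19
f 17 19 18
f 18 19 20
f 18 20 4
f 19 1 21
f 19 21 20
f 20 21 22
f 20 22 4
f 21 1 2
f 21 2 22
f 22 2 3
f 22 3 4
f 24 23 26
f 24 26 25
f 26 23 27
f 26 27 25
f 27 23 28
f 27 28 25
f 28 23 29
f 28 29 25
f 29 23 30
f 29 30 25
f 30 23 31
f 30 31 25
f 31 23 32
f 31 32 25
f 32 23 33
f 32 33 25
f 33 23 34
f 33 34 25
f 34 23 35
f 34 35 25
f 35 23 36
f 35 36 25
f 36 23 37
f 36 37 25
f 37 23 38
f 37 38 25
f 38 23 39
f 38 39 25
f 39 23 40
f 39 40 25
f 40 23 24
f 40 24 25
f 42 41 45
f 42 45 43
f 43 45 46
f 43 46 44
f 45 41 47
f 45 47 46
f 46 47 48
f 46 48 44
f 47 41 49
f 47 49 48
f 48 49 50
f 48 50 44
f 49 41 51
f 49 51 50
f 50 51 52
f 50 52 44
f 51 41 53
f 51 53 52
f 52 53 54
f 52 54 44
f 53 41 55
f 53 55 54
f 54 55 56
f 54 56 44
f 55 41 57
f 55 57 56
f 56 57 58
f 56 58 44
f 57 41 59
f 57 59 58
f 58 59 60
f 58 60 44
f 59 41 61
f 59 61 60
f 60 61 62
f 60 62 44
f 61 41 63
f 61 63 62
f 62 63 64
f 62 64 44
f 63 41 65
f 63 65 64
f 64 65 66
f 64 66 44
f 65 41 67
f 65 67 66
f 66 67 68
f 66 68 44
f 67 41 42
f 67 42 68
f 68 42 43
f 68 43 44
f 69 80 74
f 69 74 70
f 69 70 76
f 69 76 79
f 69 79 80
f 70 74 78
f 74 80 73
f 80 79 71
f 79 76 75
f 76 70 77
f 72 78 73
f 72 73 71
f 72 71 75
f 72 75 77
f 72 77 78
f 73 78 74
f 71 73 80
f 75 71 79
f 77 75 76
f 78 77 70



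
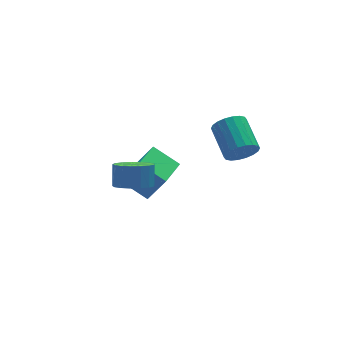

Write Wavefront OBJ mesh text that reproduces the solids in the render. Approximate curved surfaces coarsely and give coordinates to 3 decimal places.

v 1.586 -2.051 0.637
v 2.178 -1.845 0.173
v 2.186 -0.323 0.859
v 1.594 -0.529 1.323
v 1.899 -1.759 -0.015
v 1.907 -0.237 0.671
v 1.558 -1.731 -0.074
v 1.566 -0.208 0.613
v 1.223 -1.766 0.008
v 1.231 -0.243 0.695
v 0.959 -1.858 0.215
v 0.967 -0.335 0.901
v 0.82 -1.988 0.505
v 0.828 -0.465 1.191
v 0.832 -2.13 0.821
v 0.84 -0.608 1.507
v 0.994 -2.257 1.101
v 1.002 -0.735 1.787
v 1.273 -2.343 1.289
v 1.281 -0.821 1.975
v 1.614 -2.372 1.347
v 1.622 -0.849 2.034
v 1.949 -2.337 1.265
v 1.957 -0.814 1.952
v 2.213 -2.245 1.059
v 2.221 -0.722 1.745
v 2.352 -2.115 0.769
v 2.36 -0.592 1.455
v 2.34 -1.972 0.453
v 2.348 -0.45 1.139
v -1.31 -0.872 -1.338
v -2.197 0 -0.612
v -1.991 -0.473 -2.649
v -2.877 0.4 -1.923
v -0.243 0.36 -1.517
v -1.129 1.233 -0.791
v -0.923 0.76 -2.828
v -1.81 1.632 -2.102
v -3.717 -3.858 1.571
v -2.972 -3.649 1.272
v -2.777 -3.114 2.13
v -3.523 -3.322 2.429
v -3.21 -3.358 1.144
v -3.016 -2.823 2.002
v -3.565 -3.181 1.115
v -3.37 -2.646 1.973
v -3.955 -3.16 1.19
v -3.76 -2.624 2.048
v -4.29 -3.298 1.352
v -4.095 -2.763 2.21
v -4.494 -3.564 1.564
v -4.299 -3.029 2.423
v -4.52 -3.898 1.778
v -4.325 -3.363 2.637
v -4.362 -4.222 1.945
v -4.168 -3.687 2.803
v -4.057 -4.463 2.026
v -3.862 -3.928 2.884
v -3.674 -4.565 2.002
v -3.479 -4.03 2.861
v -3.301 -4.505 1.88
v -3.106 -3.97 2.738
v -3.023 -4.297 1.687
v -2.828 -3.762 2.545
v -2.904 -3.988 1.467
v -2.709 -3.453 2.326
f 2 1 5
f 2 5 3
f 3 5 6
f 3 6 4
f 5 1 7
f 5 7 6
f 6 7 8
f 6 8 4
f 7 1 9
f 7 9 8
f 8 9 10
f 8 10 4
f 9 1 11
f 9 11 10
f 10 11 12
f 10 12 4
f 11 1 13
f 11 13 12
f 12 13 14
f 12 14 4
f 13 1 15
f 13 15 14
f 14 15 16
f 14 16 4
f 15 1 17
f 15 17 16
f 16 17 18
f 16 18 4
f 17 1 19
f 17 19 18
f 18 19 20
f 18 20 4
f 19 1 21
f 19 21 20
f 20 21 22
f 20 22 4
f 21 1 23
f 21 23 22
f 22 23 24
f 22 24 4
f 23 1 25
f 23 25 24
f 24 25 26
f 24 26 4
f 25 1 27
f 25 27 26
f 26 27 28
f 26 28 4
f 27 1 29
f 27 29 28
f 28 29 30
f 28 30 4
f 29 1 2
f 29 2 30
f 30 2 3
f 30 3 4
f 32 34 31
f 35 32 31
f 31 34 33
f 33 35 31
f 32 38 34
f 36 32 35
f 36 38 32
f 34 38 33
f 37 35 33
f 33 38 37
f 37 36 35
f 38 36 37
f 40 39 43
f 40 43 41
f 41 43 44
f 41 44 42
f 43 39 45
f 43 45 44
f 44 45 46
f 44 46 42
f 45 39 47
f 45 47 46
f 46 47 48
f 46 48 42
f 47 39 49
f 47 49 48
f 48 49 50
f 48 50 42
f 49 39 51
f 49 51 50
f 50 51 52
f 50 52 42
f 51 39 53
f 51 53 52
f 52 53 54
f 52 54 42
f 53 39 55
f 53 55 54
f 54 55 56
f 54 56 42
f 55 39 57
f 55 57 56
f 56 57 58
f 56 58 42
f 57 39 59
f 57 59 58
f 58 59 60
f 58 60 42
f 59 39 61
f 59 61 60
f 60 61 62
f 60 62 42
f 61 39 63
f 61 63 62
f 62 63 64
f 62 64 42
f 63 39 65
f 63 65 64
f 64 65 66
f 64 66 42
f 65 39 40
f 65 40 66
f 66 40 41
f 66 41 42



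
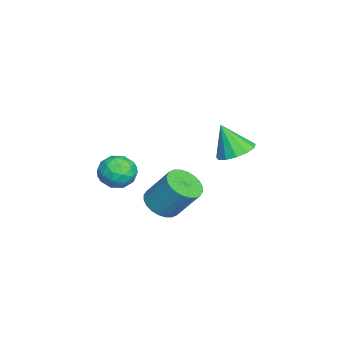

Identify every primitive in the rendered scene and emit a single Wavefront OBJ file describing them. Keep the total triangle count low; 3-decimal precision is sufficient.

v 2.057 -2.848 2.372
v 2.616 -2.644 3.173
v 1.524 -4.196 3.087
v 2.083 -3.992 3.888
v 1.291 -3.422 3.674
v 1.62 -2.589 3.232
v 2.52 -4.251 3.028
v 2.849 -3.418 2.586
v 2.902 -3.511 3.579
v 2.143 -2.999 3.978
v 1.997 -3.841 2.282
v 1.238 -3.329 2.681
v 2.383 -2.628 2.71
v 1.757 -4.212 3.55
v 1.291 -3.878 3.424
v 1.62 -3.758 3.896
v 1.798 -2.596 2.744
v 2.127 -2.476 3.216
v 1.348 -2.933 3.51
v 2.013 -4.364 3.044
v 2.342 -4.244 3.516
v 2.52 -3.082 2.364
v 2.849 -2.962 2.836
v 2.792 -3.907 2.75
v 2.88 -3.017 3.42
v 2.567 -3.809 3.84
v 2.823 -3.962 3.334
v 3.017 -3.472 3.074
v 2.434 -2.716 3.654
v 2.121 -3.509 4.074
v 1.655 -3.174 3.948
v 1.849 -2.684 3.689
v 2.602 -3.226 3.893
v 2.019 -3.331 2.186
v 1.706 -4.124 2.606
v 2.291 -4.156 2.571
v 2.485 -3.666 2.312
v 1.573 -3.031 2.42
v 1.26 -3.823 2.84
v 1.123 -3.368 3.186
v 1.317 -2.878 2.926
v 1.538 -3.614 2.367
v 2.942 -1.279 1.732
v 3.843 -1.609 1.758
v 4.199 -0.511 3.354
v 3.298 -0.181 3.328
v 3.882 -1.307 1.541
v 4.239 -0.208 3.137
v 3.778 -1 1.353
v 4.135 0.099 2.949
v 3.547 -0.736 1.223
v 3.903 0.363 2.818
v 3.224 -0.554 1.17
v 3.58 0.545 2.766
v 2.857 -0.483 1.203
v 3.214 0.616 2.799
v 2.504 -0.533 1.316
v 2.86 0.566 2.912
v 2.217 -0.697 1.493
v 2.573 0.402 3.089
v 2.041 -0.949 1.706
v 2.397 0.149 3.302
v 2.001 -1.252 1.923
v 2.358 -0.153 3.519
v 2.105 -1.559 2.111
v 2.462 -0.46 3.707
v 2.337 -1.823 2.242
v 2.693 -0.724 3.837
v 2.66 -2.005 2.294
v 3.016 -0.906 3.89
v 3.026 -2.076 2.261
v 3.383 -0.977 3.857
v 3.38 -2.026 2.148
v 3.736 -0.927 3.744
v 3.667 -1.862 1.971
v 4.023 -0.763 3.567
v -2.506 1.59 2.195
v -1.91 0.802 1.904
v -2.734 0.81 3.845
v -1.556 1.196 2.14
v -1.503 1.716 2.393
v -1.768 2.196 2.584
v -2.268 2.483 2.65
v -2.843 2.487 2.573
v -3.311 2.207 2.375
v -3.523 1.731 2.12
v -3.412 1.21 1.889
v -3.014 0.81 1.755
v -2.454 0.658 1.761
f 1 38 17
f 38 12 41
f 17 41 6
f 38 41 17
f 1 17 13
f 17 6 18
f 13 18 2
f 17 18 13
f 1 13 22
f 13 2 23
f 22 23 8
f 13 23 22
f 1 22 34
f 22 8 37
f 34 37 11
f 22 37 34
f 1 34 38
f 34 11 42
f 38 42 12
f 34 42 38
f 2 18 29
f 18 6 32
f 29 32 10
f 18 32 29
f 6 41 19
f 41 12 40
f 19 40 5
f 41 40 19
f 12 42 39
f 42 11 35
f 39 35 3
f 42 35 39
f 11 37 36
f 37 8 24
f 36 24 7
f 37 24 36
f 8 23 28
f 23 2 25
f 28 25 9
f 23 25 28
f 4 30 16
f 30 10 31
f 16 31 5
f 30 31 16
f 4 16 14
f 16 5 15
f 14 15 3
f 16 15 14
f 4 14 21
f 14 3 20
f 21 20 7
f 14 20 21
f 4 21 26
f 21 7 27
f 26 27 9
f 21 27 26
f 4 26 30
f 26 9 33
f 30 33 10
f 26 33 30
f 5 31 19
f 31 10 32
f 19 32 6
f 31 32 19
f 3 15 39
f 15 5 40
f 39 40 12
f 15 40 39
f 7 20 36
f 20 3 35
f 36 35 11
f 20 35 36
f 9 27 28
f 27 7 24
f 28 24 8
f 27 24 28
f 10 33 29
f 33 9 25
f 29 25 2
f 33 25 29
f 44 43 47
f 44 47 45
f 45 47 48
f 45 48 46
f 47 43 49
f 47 49 48
f 48 49 50
f 48 50 46
f 49 43 51
f 49 51 50
f 50 51 52
f 50 52 46
f 51 43 53
f 51 53 52
f 52 53 54
f 52 54 46
f 53 43 55
f 53 55 54
f 54 55 56
f 54 56 46
f 55 43 57
f 55 57 56
f 56 57 58
f 56 58 46
f 57 43 59
f 57 59 58
f 58 59 60
f 58 60 46
f 59 43 61
f 59 61 60
f 60 61 62
f 60 62 46
f 61 43 63
f 61 63 62
f 62 63 64
f 62 64 46
f 63 43 65
f 63 65 64
f 64 65 66
f 64 66 46
f 65 43 67
f 65 67 66
f 66 67 68
f 66 68 46
f 67 43 69
f 67 69 68
f 68 69 70
f 68 70 46
f 69 43 71
f 69 71 70
f 70 71 72
f 70 72 46
f 71 43 73
f 71 73 72
f 72 73 74
f 72 74 46
f 73 43 75
f 73 75 74
f 74 75 76
f 74 76 46
f 75 43 44
f 75 44 76
f 76 44 45
f 76 45 46
f 78 77 80
f 78 80 79
f 80 77 81
f 80 81 79
f 81 77 82
f 81 82 79
f 82 77 83
f 82 83 79
f 83 77 84
f 83 84 79
f 84 77 85
f 84 85 79
f 85 77 86
f 85 86 79
f 86 77 87
f 86 87 79
f 87 77 88
f 87 88 79
f 88 77 89
f 88 89 79
f 89 77 78
f 89 78 79



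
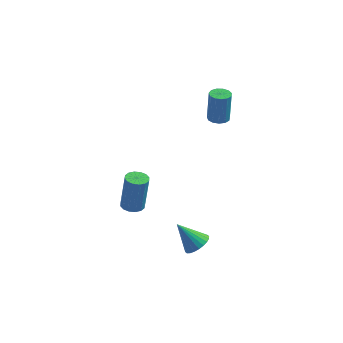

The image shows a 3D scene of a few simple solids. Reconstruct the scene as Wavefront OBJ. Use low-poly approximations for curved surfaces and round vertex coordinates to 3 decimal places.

v 0.884 -3.995 -1.096
v 1.428 -4.201 -0.592
v -0.204 -3.805 0.156
v 1.468 -3.904 -0.602
v 1.419 -3.62 -0.688
v 1.288 -3.393 -0.836
v 1.096 -3.258 -1.023
v 0.872 -3.235 -1.221
v 0.65 -3.328 -1.401
v 0.463 -3.522 -1.534
v 0.34 -3.788 -1.6
v 0.301 -4.086 -1.59
v 0.35 -4.369 -1.504
v 0.48 -4.596 -1.357
v 0.672 -4.731 -1.169
v 0.897 -4.754 -0.971
v 1.119 -4.662 -0.791
v 1.306 -4.467 -0.658
v 0.582 3.079 2.933
v 1.181 2.966 2.936
v 1.218 3.209 4.77
v 0.618 3.321 4.767
v 1.147 3.305 2.892
v 1.183 3.548 4.726
v 0.933 3.572 2.861
v 0.969 3.815 4.695
v 0.608 3.683 2.853
v 0.644 3.926 4.686
v 0.274 3.601 2.87
v 0.31 3.844 4.704
v 0.038 3.354 2.907
v 0.075 3.597 4.741
v -0.025 3.019 2.953
v 0.011 3.262 4.787
v 0.104 2.703 2.992
v 0.141 2.946 4.826
v 0.385 2.507 3.013
v 0.422 2.749 4.846
v 0.729 2.491 3.008
v 0.765 2.734 4.842
v 1.025 2.663 2.979
v 1.062 2.905 4.813
v -2.769 -2.682 0.134
v -2.2 -2.404 0.042
v -2.002 -2.121 2.113
v -2.571 -2.398 2.206
v -2.419 -2.156 0.029
v -2.221 -1.873 2.1
v -2.733 -2.049 0.044
v -2.534 -1.766 2.116
v -3.056 -2.112 0.084
v -2.857 -1.828 2.155
v -3.302 -2.327 0.137
v -3.104 -2.043 2.208
v -3.405 -2.637 0.189
v -3.207 -2.354 2.26
v -3.338 -2.959 0.227
v -3.14 -2.676 2.298
v -3.119 -3.207 0.24
v -2.921 -2.924 2.311
v -2.806 -3.314 0.224
v -2.607 -3.031 2.296
v -2.483 -3.252 0.185
v -2.284 -2.968 2.256
v -2.236 -3.037 0.132
v -2.038 -2.753 2.203
v -2.133 -2.726 0.08
v -1.935 -2.443 2.151
f 2 1 4
f 2 4 3
f 4 1 5
f 4 5 3
f 5 1 6
f 5 6 3
f 6 1 7
f 6 7 3
f 7 1 8
f 7 8 3
f 8 1 9
f 8 9 3
f 9 1 10
f 9 10 3
f 10 1 11
f 10 11 3
f 11 1 12
f 11 12 3
f 12 1 13
f 12 13 3
f 13 1 14
f 13 14 3
f 14 1 15
f 14 15 3
f 15 1 16
f 15 16 3
f 16 1 17
f 16 17 3
f 17 1 18
f 17 18 3
f 18 1 2
f 18 2 3
f 20 19 23
f 20 23 21
f 21 23 24
f 21 24 22
f 23 19 25
f 23 25 24
f 24 25 26
f 24 26 22
f 25 19 27
f 25 27 26
f 26 27 28
f 26 28 22
f 27 19 29
f 27 29 28
f 28 29 30
f 28 30 22
f 29 19 31
f 29 31 30
f 30 31 32
f 30 32 22
f 31 19 33
f 31 33 32
f 32 33 34
f 32 34 22
f 33 19 35
f 33 35 34
f 34 35 36
f 34 36 22
f 35 19 37
f 35 37 36
f 36 37 38
f 36 38 22
f 37 19 39
f 37 39 38
f 38 39 40
f 38 40 22
f 39 19 41
f 39 41 40
f 40 41 42
f 40 42 22
f 41 19 20
f 41 20 42
f 42 20 21
f 42 21 22
f 44 43 47
f 44 47 45
f 45 47 48
f 45 48 46
f 47 43 49
f 47 49 48
f 48 49 50
f 48 50 46
f 49 43 51
f 49 51 50
f 50 51 52
f 50 52 46
f 51 43 53
f 51 53 52
f 52 53 54
f 52 54 46
f 53 43 55
f 53 55 54
f 54 55 56
f 54 56 46
f 55 43 57
f 55 57 56
f 56 57 58
f 56 58 46
f 57 43 59
f 57 59 58
f 58 59 60
f 58 60 46
f 59 43 61
f 59 61 60
f 60 61 62
f 60 62 46
f 61 43 63
f 61 63 62
f 62 63 64
f 62 64 46
f 63 43 65
f 63 65 64
f 64 65 66
f 64 66 46
f 65 43 67
f 65 67 66
f 66 67 68
f 66 68 46
f 67 43 44
f 67 44 68
f 68 44 45
f 68 45 46



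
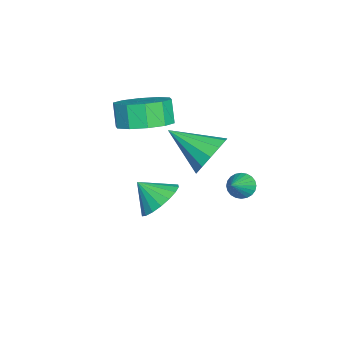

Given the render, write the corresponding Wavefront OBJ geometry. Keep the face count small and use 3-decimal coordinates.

v 3.258 -1.178 -0.769
v 4.192 -1.253 -0.688
v 3.122 -2.042 0.009
v 4.095 -0.972 -0.394
v 3.833 -0.732 -0.173
v 3.456 -0.581 -0.071
v 3.041 -0.547 -0.107
v 2.669 -0.639 -0.274
v 2.413 -0.838 -0.539
v 2.325 -1.104 -0.85
v 2.421 -1.384 -1.144
v 2.684 -1.625 -1.365
v 3.06 -1.776 -1.467
v 3.476 -1.81 -1.431
v 3.848 -1.718 -1.264
v 4.104 -1.519 -0.999
v 0.976 -2.189 1.555
v 1.933 -2.558 1.953
v 1.461 -2.76 2.903
v 0.504 -2.391 2.505
v 1.898 -1.891 2.077
v 1.425 -2.092 3.027
v 1.51 -1.337 2.001
v 1.037 -1.539 2.951
v 0.919 -1.109 1.756
v 0.446 -1.311 2.705
v 0.349 -1.294 1.433
v -0.123 -1.495 2.383
v 0.019 -1.82 1.157
v -0.453 -2.022 2.107
v 0.055 -2.488 1.033
v -0.418 -2.689 1.983
v 0.443 -3.041 1.109
v -0.03 -3.243 2.059
v 1.034 -3.269 1.355
v 0.561 -3.471 2.304
v 1.603 -3.085 1.677
v 1.131 -3.286 2.627
v 3.746 0.746 2.289
v 4.113 1.078 3.077
v 3.354 -0.866 3.151
v 3.605 1.206 3.085
v 3.141 1.188 2.841
v 2.87 1.03 2.422
v 2.877 0.782 1.96
v 3.159 0.522 1.603
v 3.628 0.334 1.464
v 4.134 0.277 1.587
v 4.517 0.369 1.933
v 4.655 0.581 2.392
v 4.504 0.845 2.818
v -0.395 1.186 -2.436
v -0.029 1.256 -2.893
v 0.635 0.954 -1.644
v -0.042 1.471 -2.812
v -0.109 1.643 -2.675
v -0.22 1.745 -2.501
v -0.357 1.762 -2.317
v -0.5 1.692 -2.151
v -0.627 1.544 -2.029
v -0.719 1.342 -1.968
v -0.762 1.116 -1.979
v -0.749 0.901 -2.059
v -0.682 0.729 -2.197
v -0.571 0.626 -2.371
v -0.434 0.609 -2.555
v -0.291 0.68 -2.72
v -0.163 0.827 -2.843
v -0.071 1.03 -2.903
f 2 1 4
f 2 4 3
f 4 1 5
f 4 5 3
f 5 1 6
f 5 6 3
f 6 1 7
f 6 7 3
f 7 1 8
f 7 8 3
f 8 1 9
f 8 9 3
f 9 1 10
f 9 10 3
f 10 1 11
f 10 11 3
f 11 1 12
f 11 12 3
f 12 1 13
f 12 13 3
f 13 1 14
f 13 14 3
f 14 1 15
f 14 15 3
f 15 1 16
f 15 16 3
f 16 1 2
f 16 2 3
f 18 17 21
f 18 21 19
f 19 21 22
f 19 22 20
f 21 17 23
f 21 23 22
f 22 23 24
f 22 24 20
f 23 17 25
f 23 25 24
f 24 25 26
f 24 26 20
f 25 17 27
f 25 27 26
f 26 27 28
f 26 28 20
f 27 17 29
f 27 29 28
f 28 29 30
f 28 30 20
f 29 17 31
f 29 31 30
f 30 31 32
f 30 32 20
f 31 17 33
f 31 33 32
f 32 33 34
f 32 34 20
f 33 17 35
f 33 35 34
f 34 35 36
f 34 36 20
f 35 17 37
f 35 37 36
f 36 37 38
f 36 38 20
f 37 17 18
f 37 18 38
f 38 18 19
f 38 19 20
f 40 39 42
f 40 42 41
f 42 39 43
f 42 43 41
f 43 39 44
f 43 44 41
f 44 39 45
f 44 45 41
f 45 39 46
f 45 46 41
f 46 39 47
f 46 47 41
f 47 39 48
f 47 48 41
f 48 39 49
f 48 49 41
f 49 39 50
f 49 50 41
f 50 39 51
f 50 51 41
f 51 39 40
f 51 40 41
f 53 52 55
f 53 55 54
f 55 52 56
f 55 56 54
f 56 52 57
f 56 57 54
f 57 52 58
f 57 58 54
f 58 52 59
f 58 59 54
f 59 52 60
f 59 60 54
f 60 52 61
f 60 61 54
f 61 52 62
f 61 62 54
f 62 52 63
f 62 63 54
f 63 52 64
f 63 64 54
f 64 52 65
f 64 65 54
f 65 52 66
f 65 66 54
f 66 52 67
f 66 67 54
f 67 52 68
f 67 68 54
f 68 52 69
f 68 69 54
f 69 52 53
f 69 53 54



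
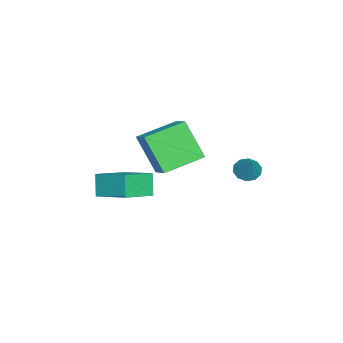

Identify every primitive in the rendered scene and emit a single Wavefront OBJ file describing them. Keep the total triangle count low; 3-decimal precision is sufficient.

v 1.54 1.597 0.466
v 2.064 1.292 0.182
v 2.34 1.963 1.554
v 2.06 1.685 0.053
v 1.857 2.045 0.082
v 1.533 2.234 0.257
v 1.211 2.179 0.512
v 1.015 1.903 0.749
v 1.019 1.509 0.878
v 1.222 1.149 0.85
v 1.546 0.961 0.674
v 1.868 1.015 0.419
v 1.651 -4.28 -2.278
v 1.054 -4.492 -1.177
v 2.398 -2.598 -1.548
v 1.801 -2.81 -0.447
v 3.039 -5.15 -1.693
v 2.442 -5.362 -0.592
v 3.786 -3.468 -0.963
v 3.189 -3.68 0.138
v 2.516 -2.435 0.15
v 2.008 -3.525 1.992
v 1.127 -0.953 0.644
v 0.62 -2.043 2.486
v 3.56 -1.697 0.874
v 3.053 -2.787 2.716
v 2.172 -0.215 1.368
v 1.664 -1.305 3.21
f 2 1 4
f 2 4 3
f 4 1 5
f 4 5 3
f 5 1 6
f 5 6 3
f 6 1 7
f 6 7 3
f 7 1 8
f 7 8 3
f 8 1 9
f 8 9 3
f 9 1 10
f 9 10 3
f 10 1 11
f 10 11 3
f 11 1 12
f 11 12 3
f 12 1 2
f 12 2 3
f 14 16 13
f 17 14 13
f 13 16 15
f 15 17 13
f 14 20 16
f 18 14 17
f 18 20 14
f 16 20 15
f 19 17 15
f 15 20 19
f 19 18 17
f 20 18 19
f 22 24 21
f 25 22 21
f 21 24 23
f 23 25 21
f 22 28 24
f 26 22 25
f 26 28 22
f 24 28 23
f 27 25 23
f 23 28 27
f 27 26 25
f 28 26 27



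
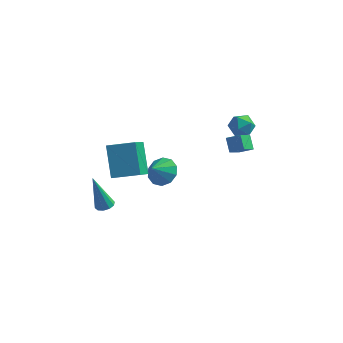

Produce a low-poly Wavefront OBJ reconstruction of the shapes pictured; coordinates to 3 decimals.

v 2.08 0.89 0.538
v 1.838 0.04 1.124
v 1.726 1.406 1.142
v 1.484 0.556 1.728
v 2.796 0.944 0.912
v 2.554 0.094 1.498
v 2.442 1.46 1.516
v 2.2 0.61 2.102
v 1.28 4.449 -0.008
v 1.954 4.105 0.121
v 0.686 3.415 0.339
v 1.36 3.071 0.468
v 1.127 3.643 0.924
v 1.494 4.282 0.71
v 1.146 3.238 -0.25
v 1.513 3.877 -0.464
v 1.871 3.357 -0.028
v 1.859 3.607 0.697
v 0.781 3.913 -0.237
v 0.769 4.163 0.488
v -3.4 -3.422 -1.6
v -2.91 -3.46 -1.464
v -3.96 -3.518 0.38
v -2.986 -3.154 -1.47
v -3.22 -2.951 -1.527
v -3.523 -2.928 -1.611
v -3.779 -3.093 -1.691
v -3.89 -3.385 -1.737
v -3.814 -3.69 -1.73
v -3.58 -3.894 -1.674
v -3.278 -3.917 -1.589
v -3.022 -3.752 -1.509
v -2.453 2.313 -3.338
v -1.726 2.496 -2.841
v -2.787 1.587 -2.582
v -2.131 2.844 -2.685
v -2.66 2.988 -2.779
v -3.11 2.875 -3.087
v -3.309 2.548 -3.49
v -3.181 2.131 -3.835
v -2.775 1.783 -3.99
v -2.247 1.638 -3.896
v -1.797 1.751 -3.589
v -1.598 2.079 -3.186
v -3.994 -0.993 -1.639
v -4.659 0.112 -0.137
v -4.131 0.561 -2.842
v -4.795 1.666 -1.34
v -2.585 -0.606 -1.3
v -3.249 0.499 0.202
v -2.721 0.948 -2.503
v -3.386 2.053 -1.001
f 2 4 1
f 5 2 1
f 1 4 3
f 3 5 1
f 2 8 4
f 6 2 5
f 6 8 2
f 4 8 3
f 7 5 3
f 3 8 7
f 7 6 5
f 8 6 7
f 9 20 14
f 9 14 10
f 9 10 16
f 9 16 19
f 9 19 20
f 10 14 18
f 14 20 13
f 20 19 11
f 19 16 15
f 16 10 17
f 12 18 13
f 12 13 11
f 12 11 15
f 12 15 17
f 12 17 18
f 13 18 14
f 11 13 20
f 15 11 19
f 17 15 16
f 18 17 10
f 22 21 24
f 22 24 23
f 24 21 25
f 24 25 23
f 25 21 26
f 25 26 23
f 26 21 27
f 26 27 23
f 27 21 28
f 27 28 23
f 28 21 29
f 28 29 23
f 29 21 30
f 29 30 23
f 30 21 31
f 30 31 23
f 31 21 32
f 31 32 23
f 32 21 22
f 32 22 23
f 34 33 36
f 34 36 35
f 36 33 37
f 36 37 35
f 37 33 38
f 37 38 35
f 38 33 39
f 38 39 35
f 39 33 40
f 39 40 35
f 40 33 41
f 40 41 35
f 41 33 42
f 41 42 35
f 42 33 43
f 42 43 35
f 43 33 44
f 43 44 35
f 44 33 34
f 44 34 35
f 46 48 45
f 49 46 45
f 45 48 47
f 47 49 45
f 46 52 48
f 50 46 49
f 50 52 46
f 48 52 47
f 51 49 47
f 47 52 51
f 51 50 49
f 52 50 51



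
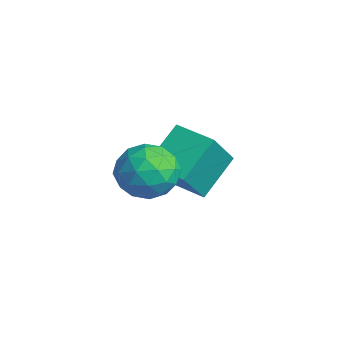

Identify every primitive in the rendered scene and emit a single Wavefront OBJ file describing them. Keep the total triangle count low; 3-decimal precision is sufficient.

v -1.622 2.16 -4.126
v -0.8 1.122 -2.548
v -2.234 3.428 -2.973
v -1.412 2.39 -1.395
v -0.368 2.91 -4.285
v 0.454 1.872 -2.707
v -0.98 4.178 -3.132
v -0.158 3.14 -1.554
v 0.926 -0.098 -1.071
v 1.463 0.328 -1.882
v 2.357 -0.088 -0.118
v 2.894 0.338 -0.929
v 2.157 0.91 -0.421
v 1.273 0.904 -1.01
v 2.547 -0.664 -0.99
v 1.663 -0.67 -1.579
v 2.465 -0.021 -1.832
v 2.224 0.951 -1.48
v 1.596 -0.711 -0.52
v 1.355 0.261 -0.168
v 1.069 0.114 -1.56
v 2.751 0.126 -0.44
v 2.318 0.462 -0.142
v 2.633 0.712 -0.618
v 0.957 0.453 -1.047
v 1.273 0.703 -1.524
v 1.681 1.045 -0.665
v 2.547 -0.463 -0.476
v 2.863 -0.213 -0.953
v 1.187 -0.472 -1.382
v 1.502 -0.222 -1.858
v 2.139 -0.805 -1.335
v 1.974 0.159 -2.007
v 2.814 0.165 -1.448
v 2.61 -0.424 -1.483
v 2.091 -0.427 -1.829
v 1.832 0.731 -1.8
v 2.673 0.737 -1.241
v 2.24 1.073 -0.942
v 1.72 1.069 -1.288
v 2.421 0.525 -1.771
v 1.147 -0.497 -0.759
v 1.988 -0.491 -0.2
v 2.1 -0.829 -0.712
v 1.58 -0.833 -1.058
v 1.006 0.075 -0.552
v 1.846 0.081 0.007
v 1.729 0.667 -0.171
v 1.21 0.664 -0.517
v 1.399 -0.285 -0.229
f 2 4 1
f 5 2 1
f 1 4 3
f 3 5 1
f 2 8 4
f 6 2 5
f 6 8 2
f 4 8 3
f 7 5 3
f 3 8 7
f 7 6 5
f 8 6 7
f 9 46 25
f 46 20 49
f 25 49 14
f 46 49 25
f 9 25 21
f 25 14 26
f 21 26 10
f 25 26 21
f 9 21 30
f 21 10 31
f 30 31 16
f 21 31 30
f 9 30 42
f 30 16 45
f 42 45 19
f 30 45 42
f 9 42 46
f 42 19 50
f 46 50 20
f 42 50 46
f 10 26 37
f 26 14 40
f 37 40 18
f 26 40 37
f 14 49 27
f 49 20 48
f 27 48 13
f 49 48 27
f 20 50 47
f 50 19 43
f 47 43 11
f 50 43 47
f 19 45 44
f 45 16 32
f 44 32 15
f 45 32 44
f 16 31 36
f 31 10 33
f 36 33 17
f 31 33 36
f 12 38 24
f 38 18 39
f 24 39 13
f 38 39 24
f 12 24 22
f 24 13 23
f 22 23 11
f 24 23 22
f 12 22 29
f 22 11 28
f 29 28 15
f 22 28 29
f 12 29 34
f 29 15 35
f 34 35 17
f 29 35 34
f 12 34 38
f 34 17 41
f 38 41 18
f 34 41 38
f 13 39 27
f 39 18 40
f 27 40 14
f 39 40 27
f 11 23 47
f 23 13 48
f 47 48 20
f 23 48 47
f 15 28 44
f 28 11 43
f 44 43 19
f 28 43 44
f 17 35 36
f 35 15 32
f 36 32 16
f 35 32 36
f 18 41 37
f 41 17 33
f 37 33 10
f 41 33 37



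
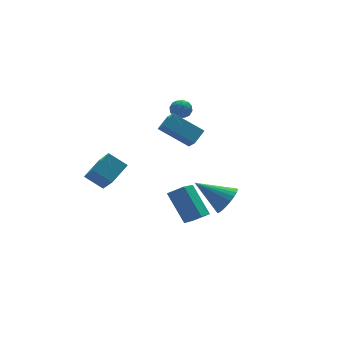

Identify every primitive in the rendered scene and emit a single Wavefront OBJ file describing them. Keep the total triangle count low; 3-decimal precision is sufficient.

v -4.155 2.831 -2.544
v -4.192 1.532 -1.214
v -4.932 3.614 -1.801
v -4.97 2.314 -0.471
v -2.93 3.446 -1.909
v -2.968 2.146 -0.579
v -3.708 4.228 -1.166
v -3.745 2.929 0.164
v 1.727 -0.656 -3.258
v 2.488 -0.143 -2.885
v 0.333 0.556 -2.082
v 2.403 0.065 -3.199
v 2.216 0.163 -3.523
v 1.954 0.137 -3.806
v 1.658 -0.011 -4.005
v 1.373 -0.256 -4.091
v 1.141 -0.563 -4.05
v 0.999 -0.883 -3.888
v 0.967 -1.169 -3.63
v 1.052 -1.377 -3.316
v 1.239 -1.475 -2.993
v 1.5 -1.449 -2.71
v 1.797 -1.301 -2.51
v 2.082 -1.056 -2.424
v 2.314 -0.749 -2.465
v 2.456 -0.429 -2.627
v -0.886 -1.081 2.223
v -0.921 -1.815 2.917
v -2.169 0.031 3.336
v -2.203 -0.702 4.03
v -0.097 -0.658 2.71
v -0.131 -1.391 3.404
v -1.379 0.455 3.823
v -1.414 -0.279 4.517
v -2.873 -4.417 -1.116
v -3.138 -2.964 0.362
v -1.758 -3.27 -2.045
v -2.022 -1.816 -0.566
v -2.078 -4.784 -0.614
v -2.342 -3.33 0.865
v -0.962 -3.636 -1.542
v -1.227 -2.183 -0.064
v 0.858 3.73 2.066
v 1.189 3.539 2.633
v 0.411 2.721 1.987
v 0.742 2.53 2.554
v 0.233 2.984 2.592
v 0.509 3.608 2.641
v 1.091 2.652 1.979
v 1.367 3.276 2.028
v 1.333 2.873 2.579
v 0.802 3.078 2.958
v 0.798 3.182 1.662
v 0.267 3.387 2.041
v 1.062 3.723 2.356
v 0.538 2.537 2.264
v 0.238 2.804 2.286
v 0.433 2.692 2.619
v 0.663 3.763 2.361
v 0.857 3.651 2.694
v 0.295 3.325 2.67
v 0.743 2.609 1.926
v 0.937 2.497 2.259
v 1.167 3.568 2.001
v 1.362 3.456 2.334
v 1.305 2.935 1.95
v 1.342 3.219 2.658
v 1.079 2.627 2.612
v 1.284 2.698 2.274
v 1.447 3.065 2.302
v 1.03 3.34 2.881
v 0.767 2.747 2.834
v 0.468 3.014 2.857
v 0.63 3.38 2.885
v 1.115 2.949 2.849
v 0.833 3.513 1.786
v 0.57 2.92 1.739
v 0.97 2.88 1.735
v 1.132 3.246 1.763
v 0.521 3.633 2.008
v 0.258 3.041 1.962
v 0.153 3.195 2.318
v 0.316 3.562 2.346
v 0.485 3.311 1.771
f 2 4 1
f 5 2 1
f 1 4 3
f 3 5 1
f 2 8 4
f 6 2 5
f 6 8 2
f 4 8 3
f 7 5 3
f 3 8 7
f 7 6 5
f 8 6 7
f 10 9 12
f 10 12 11
f 12 9 13
f 12 13 11
f 13 9 14
f 13 14 11
f 14 9 15
f 14 15 11
f 15 9 16
f 15 16 11
f 16 9 17
f 16 17 11
f 17 9 18
f 17 18 11
f 18 9 19
f 18 19 11
f 19 9 20
f 19 20 11
f 20 9 21
f 20 21 11
f 21 9 22
f 21 22 11
f 22 9 23
f 22 23 11
f 23 9 24
f 23 24 11
f 24 9 25
f 24 25 11
f 25 9 26
f 25 26 11
f 26 9 10
f 26 10 11
f 28 30 27
f 31 28 27
f 27 30 29
f 29 31 27
f 28 34 30
f 32 28 31
f 32 34 28
f 30 34 29
f 33 31 29
f 29 34 33
f 33 32 31
f 34 32 33
f 36 38 35
f 39 36 35
f 35 38 37
f 37 39 35
f 36 42 38
f 40 36 39
f 40 42 36
f 38 42 37
f 41 39 37
f 37 42 41
f 41 40 39
f 42 40 41
f 43 80 59
f 80 54 83
f 59 83 48
f 80 83 59
f 43 59 55
f 59 48 60
f 55 60 44
f 59 60 55
f 43 55 64
f 55 44 65
f 64 65 50
f 55 65 64
f 43 64 76
f 64 50 79
f 76 79 53
f 64 79 76
f 43 76 80
f 76 53 84
f 80 84 54
f 76 84 80
f 44 60 71
f 60 48 74
f 71 74 52
f 60 74 71
f 48 83 61
f 83 54 82
f 61 82 47
f 83 82 61
f 54 84 81
f 84 53 77
f 81 77 45
f 84 77 81
f 53 79 78
f 79 50 66
f 78 66 49
f 79 66 78
f 50 65 70
f 65 44 67
f 70 67 51
f 65 67 70
f 46 72 58
f 72 52 73
f 58 73 47
f 72 73 58
f 46 58 56
f 58 47 57
f 56 57 45
f 58 57 56
f 46 56 63
f 56 45 62
f 63 62 49
f 56 62 63
f 46 63 68
f 63 49 69
f 68 69 51
f 63 69 68
f 46 68 72
f 68 51 75
f 72 75 52
f 68 75 72
f 47 73 61
f 73 52 74
f 61 74 48
f 73 74 61
f 45 57 81
f 57 47 82
f 81 82 54
f 57 82 81
f 49 62 78
f 62 45 77
f 78 77 53
f 62 77 78
f 51 69 70
f 69 49 66
f 70 66 50
f 69 66 70
f 52 75 71
f 75 51 67
f 71 67 44
f 75 67 71



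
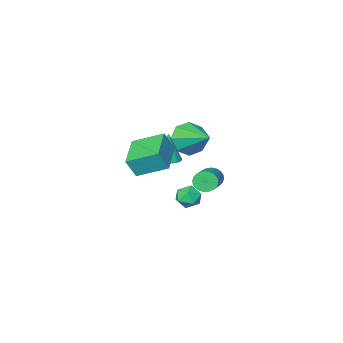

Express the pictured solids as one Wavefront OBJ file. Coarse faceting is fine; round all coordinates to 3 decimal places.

v -1.941 -2.539 -4.213
v -1.631 -2.554 -4.715
v -0.529 -1.416 -4.069
v -0.839 -1.401 -3.567
v -1.78 -2.385 -4.759
v -0.679 -1.247 -4.113
v -1.953 -2.238 -4.72
v -0.852 -1.101 -4.075
v -2.125 -2.138 -4.604
v -1.024 -1 -3.959
v -2.269 -2.099 -4.429
v -1.168 -0.961 -3.783
v -2.362 -2.126 -4.22
v -1.261 -0.989 -3.575
v -2.392 -2.217 -4.011
v -1.291 -1.079 -3.365
v -2.353 -2.356 -3.832
v -1.251 -1.219 -3.186
v -2.251 -2.524 -3.711
v -1.149 -1.386 -3.065
v -2.101 -2.693 -3.667
v -1 -1.555 -3.021
v -1.928 -2.839 -3.705
v -0.827 -1.702 -3.06
v -1.756 -2.94 -3.821
v -0.655 -1.802 -3.176
v -1.612 -2.979 -3.997
v -0.511 -1.841 -3.351
v -1.519 -2.951 -4.205
v -0.418 -1.814 -3.56
v -1.489 -2.861 -4.415
v -0.388 -1.723 -3.769
v -1.529 -2.721 -4.594
v -0.427 -1.584 -3.948
v -1.362 -3.521 -1.92
v -1.105 -3.101 -2.756
v -1.378 -1.839 -1.08
v -1.841 -3.147 -2.676
v -2.297 -3.412 -2.154
v -2.206 -3.741 -1.495
v -1.62 -3.941 -1.085
v -0.884 -3.894 -1.164
v -0.427 -3.629 -1.686
v -0.519 -3.301 -2.345
v 2.053 -0.072 -0.598
v 2.698 -0.11 -0.528
v 1.887 -0.188 0.858
v 2.648 0.174 -0.511
v 2.48 0.41 -0.511
v 2.228 0.55 -0.528
v 1.941 0.567 -0.559
v 1.676 0.458 -0.598
v 1.486 0.244 -0.637
v 1.408 -0.033 -0.668
v 1.457 -0.317 -0.685
v 1.625 -0.553 -0.685
v 1.877 -0.694 -0.668
v 2.164 -0.711 -0.637
v 2.429 -0.602 -0.598
v 2.62 -0.387 -0.559
v 2.103 2.543 -2.073
v 2.602 2.817 -1.777
v 2.318 1.643 -1.603
v 2.817 1.917 -1.307
v 2.219 2.086 -1.149
v 2.086 2.642 -1.439
v 2.834 1.818 -1.941
v 2.701 2.374 -2.231
v 3.054 2.369 -1.696
v 2.674 2.534 -1.206
v 2.246 1.926 -2.174
v 1.866 2.091 -1.684
v 3.382 0.07 0.094
v 3.797 -0.092 1
v 2.392 1.053 0.722
v 2.807 0.891 1.628
v 4.513 1.389 -0.188
v 4.928 1.227 0.718
v 3.523 2.372 0.44
v 3.938 2.21 1.346
f 2 1 5
f 2 5 3
f 3 5 6
f 3 6 4
f 5 1 7
f 5 7 6
f 6 7 8
f 6 8 4
f 7 1 9
f 7 9 8
f 8 9 10
f 8 10 4
f 9 1 11
f 9 11 10
f 10 11 12
f 10 12 4
f 11 1 13
f 11 13 12
f 12 13 14
f 12 14 4
f 13 1 15
f 13 15 14
f 14 15 16
f 14 16 4
f 15 1 17
f 15 17 16
f 16 17 18
f 16 18 4
f 17 1 19
f 17 19 18
f 18 19 20
f 18 20 4
f 19 1 21
f 19 21 20
f 20 21 22
f 20 22 4
f 21 1 23
f 21 23 22
f 22 23 24
f 22 24 4
f 23 1 25
f 23 25 24
f 24 25 26
f 24 26 4
f 25 1 27
f 25 27 26
f 26 27 28
f 26 28 4
f 27 1 29
f 27 29 28
f 28 29 30
f 28 30 4
f 29 1 31
f 29 31 30
f 30 31 32
f 30 32 4
f 31 1 33
f 31 33 32
f 32 33 34
f 32 34 4
f 33 1 2
f 33 2 34
f 34 2 3
f 34 3 4
f 36 35 38
f 36 38 37
f 38 35 39
f 38 39 37
f 39 35 40
f 39 40 37
f 40 35 41
f 40 41 37
f 41 35 42
f 41 42 37
f 42 35 43
f 42 43 37
f 43 35 44
f 43 44 37
f 44 35 36
f 44 36 37
f 46 45 48
f 46 48 47
f 48 45 49
f 48 49 47
f 49 45 50
f 49 50 47
f 50 45 51
f 50 51 47
f 51 45 52
f 51 52 47
f 52 45 53
f 52 53 47
f 53 45 54
f 53 54 47
f 54 45 55
f 54 55 47
f 55 45 56
f 55 56 47
f 56 45 57
f 56 57 47
f 57 45 58
f 57 58 47
f 58 45 59
f 58 59 47
f 59 45 60
f 59 60 47
f 60 45 46
f 60 46 47
f 61 72 66
f 61 66 62
f 61 62 68
f 61 68 71
f 61 71 72
f 62 66 70
f 66 72 65
f 72 71 63
f 71 68 67
f 68 62 69
f 64 70 65
f 64 65 63
f 64 63 67
f 64 67 69
f 64 69 70
f 65 70 66
f 63 65 72
f 67 63 71
f 69 67 68
f 70 69 62
f 74 76 73
f 77 74 73
f 73 76 75
f 75 77 73
f 74 80 76
f 78 74 77
f 78 80 74
f 76 80 75
f 79 77 75
f 75 80 79
f 79 78 77
f 80 78 79

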